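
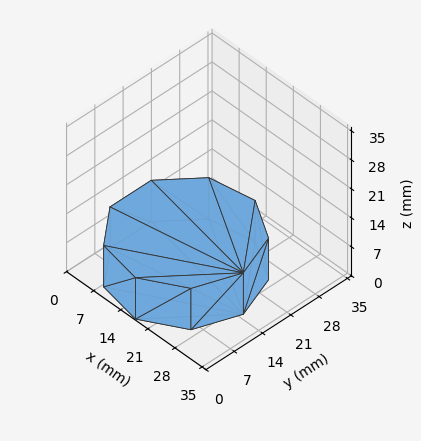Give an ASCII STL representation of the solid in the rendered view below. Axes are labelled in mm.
Reading the render: the shape is a regular 9-sided prism (a cylinder approximated with 9 flat sides), circumscribed radius ≈ 15 mm, height ≈ 10 mm (dimensions read to the nearest mm from the axis ticks). For the STL, each face is triangulated and given an outward normal.

solid part
  facet normal 0.0000 0.0000 -1.0000
    outer loop
      vertex 17.6 29.8 0.0
      vertex 26.5 24.6 0.0
      vertex 30.0 15.0 0.0
    endloop
  endfacet
  facet normal 0.0000 0.0000 -1.0000
    outer loop
      vertex 7.5 28.0 0.0
      vertex 17.6 29.8 0.0
      vertex 30.0 15.0 0.0
    endloop
  endfacet
  facet normal 0.0000 0.0000 -1.0000
    outer loop
      vertex 0.9 20.1 0.0
      vertex 7.5 28.0 0.0
      vertex 30.0 15.0 0.0
    endloop
  endfacet
  facet normal 0.0000 0.0000 -1.0000
    outer loop
      vertex 0.9 9.9 0.0
      vertex 0.9 20.1 0.0
      vertex 30.0 15.0 0.0
    endloop
  endfacet
  facet normal 0.0000 0.0000 -1.0000
    outer loop
      vertex 7.5 2.0 0.0
      vertex 0.9 9.9 0.0
      vertex 30.0 15.0 0.0
    endloop
  endfacet
  facet normal 0.0000 0.0000 -1.0000
    outer loop
      vertex 17.6 0.2 0.0
      vertex 7.5 2.0 0.0
      vertex 30.0 15.0 0.0
    endloop
  endfacet
  facet normal 0.0000 0.0000 -1.0000
    outer loop
      vertex 26.5 5.4 0.0
      vertex 17.6 0.2 0.0
      vertex 30.0 15.0 0.0
    endloop
  endfacet
  facet normal 0.0000 0.0000 1.0000
    outer loop
      vertex 30.0 15.0 10.0
      vertex 26.5 24.6 10.0
      vertex 17.6 29.8 10.0
    endloop
  endfacet
  facet normal 0.0000 0.0000 1.0000
    outer loop
      vertex 30.0 15.0 10.0
      vertex 17.6 29.8 10.0
      vertex 7.5 28.0 10.0
    endloop
  endfacet
  facet normal 0.0000 0.0000 1.0000
    outer loop
      vertex 30.0 15.0 10.0
      vertex 7.5 28.0 10.0
      vertex 0.9 20.1 10.0
    endloop
  endfacet
  facet normal 0.0000 0.0000 1.0000
    outer loop
      vertex 30.0 15.0 10.0
      vertex 0.9 20.1 10.0
      vertex 0.9 9.9 10.0
    endloop
  endfacet
  facet normal 0.0000 0.0000 1.0000
    outer loop
      vertex 30.0 15.0 10.0
      vertex 0.9 9.9 10.0
      vertex 7.5 2.0 10.0
    endloop
  endfacet
  facet normal 0.0000 0.0000 1.0000
    outer loop
      vertex 30.0 15.0 10.0
      vertex 7.5 2.0 10.0
      vertex 17.6 0.2 10.0
    endloop
  endfacet
  facet normal 0.0000 0.0000 1.0000
    outer loop
      vertex 30.0 15.0 10.0
      vertex 17.6 0.2 10.0
      vertex 26.5 5.4 10.0
    endloop
  endfacet
  facet normal 0.9395 0.3425 0.0000
    outer loop
      vertex 30.0 15.0 0.0
      vertex 26.5 24.6 0.0
      vertex 26.5 24.6 10.0
    endloop
  endfacet
  facet normal 0.9395 0.3425 0.0000
    outer loop
      vertex 30.0 15.0 0.0
      vertex 26.5 24.6 10.0
      vertex 30.0 15.0 10.0
    endloop
  endfacet
  facet normal 0.5045 0.8634 0.0000
    outer loop
      vertex 26.5 24.6 0.0
      vertex 17.6 29.8 0.0
      vertex 17.6 29.8 10.0
    endloop
  endfacet
  facet normal 0.5045 0.8634 0.0000
    outer loop
      vertex 26.5 24.6 0.0
      vertex 17.6 29.8 10.0
      vertex 26.5 24.6 10.0
    endloop
  endfacet
  facet normal -0.1755 0.9845 0.0000
    outer loop
      vertex 17.6 29.8 0.0
      vertex 7.5 28.0 0.0
      vertex 7.5 28.0 10.0
    endloop
  endfacet
  facet normal -0.1755 0.9845 0.0000
    outer loop
      vertex 17.6 29.8 0.0
      vertex 7.5 28.0 10.0
      vertex 17.6 29.8 10.0
    endloop
  endfacet
  facet normal -0.7674 0.6411 0.0000
    outer loop
      vertex 7.5 28.0 0.0
      vertex 0.9 20.1 0.0
      vertex 0.9 20.1 10.0
    endloop
  endfacet
  facet normal -0.7674 0.6411 0.0000
    outer loop
      vertex 7.5 28.0 0.0
      vertex 0.9 20.1 10.0
      vertex 7.5 28.0 10.0
    endloop
  endfacet
  facet normal -1.0000 0.0000 0.0000
    outer loop
      vertex 0.9 20.1 0.0
      vertex 0.9 9.9 0.0
      vertex 0.9 9.9 10.0
    endloop
  endfacet
  facet normal -1.0000 0.0000 0.0000
    outer loop
      vertex 0.9 20.1 0.0
      vertex 0.9 9.9 10.0
      vertex 0.9 20.1 10.0
    endloop
  endfacet
  facet normal -0.7674 -0.6411 0.0000
    outer loop
      vertex 0.9 9.9 0.0
      vertex 7.5 2.0 0.0
      vertex 7.5 2.0 10.0
    endloop
  endfacet
  facet normal -0.7674 -0.6411 0.0000
    outer loop
      vertex 0.9 9.9 0.0
      vertex 7.5 2.0 10.0
      vertex 0.9 9.9 10.0
    endloop
  endfacet
  facet normal -0.1755 -0.9845 0.0000
    outer loop
      vertex 7.5 2.0 0.0
      vertex 17.6 0.2 0.0
      vertex 17.6 0.2 10.0
    endloop
  endfacet
  facet normal -0.1755 -0.9845 0.0000
    outer loop
      vertex 7.5 2.0 0.0
      vertex 17.6 0.2 10.0
      vertex 7.5 2.0 10.0
    endloop
  endfacet
  facet normal 0.5045 -0.8634 0.0000
    outer loop
      vertex 17.6 0.2 0.0
      vertex 26.5 5.4 0.0
      vertex 26.5 5.4 10.0
    endloop
  endfacet
  facet normal 0.5045 -0.8634 0.0000
    outer loop
      vertex 17.6 0.2 0.0
      vertex 26.5 5.4 10.0
      vertex 17.6 0.2 10.0
    endloop
  endfacet
  facet normal 0.9395 -0.3425 0.0000
    outer loop
      vertex 26.5 5.4 0.0
      vertex 30.0 15.0 0.0
      vertex 30.0 15.0 10.0
    endloop
  endfacet
  facet normal 0.9395 -0.3425 0.0000
    outer loop
      vertex 26.5 5.4 0.0
      vertex 30.0 15.0 10.0
      vertex 26.5 5.4 10.0
    endloop
  endfacet
endsolid part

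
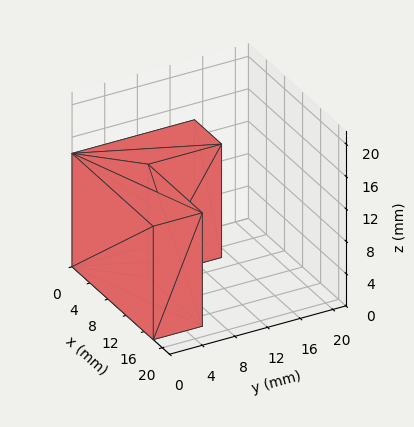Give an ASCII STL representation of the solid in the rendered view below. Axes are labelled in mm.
Reading the render: the shape is an L-shaped prism: outer 18 × 15 mm, arm thicknesses ≈ 6 mm (horizontal) and 6 mm (vertical), extruded 14 mm in z (dimensions read to the nearest mm from the axis ticks). For the STL, each face is triangulated and given an outward normal.

solid part
  facet normal 0.0000 0.0000 -1.0000
    outer loop
      vertex 18.000 6.000 0.000
      vertex 18.000 0.000 0.000
      vertex 0.000 0.000 0.000
    endloop
  endfacet
  facet normal 0.0000 0.0000 -1.0000
    outer loop
      vertex 6.000 6.000 0.000
      vertex 18.000 6.000 0.000
      vertex 0.000 0.000 0.000
    endloop
  endfacet
  facet normal 0.0000 0.0000 -1.0000
    outer loop
      vertex 6.000 15.000 0.000
      vertex 6.000 6.000 0.000
      vertex 0.000 0.000 0.000
    endloop
  endfacet
  facet normal 0.0000 0.0000 -1.0000
    outer loop
      vertex 0.000 15.000 0.000
      vertex 6.000 15.000 0.000
      vertex 0.000 0.000 0.000
    endloop
  endfacet
  facet normal 0.0000 0.0000 1.0000
    outer loop
      vertex 0.000 0.000 14.000
      vertex 18.000 0.000 14.000
      vertex 18.000 6.000 14.000
    endloop
  endfacet
  facet normal 0.0000 0.0000 1.0000
    outer loop
      vertex 0.000 0.000 14.000
      vertex 18.000 6.000 14.000
      vertex 6.000 6.000 14.000
    endloop
  endfacet
  facet normal 0.0000 0.0000 1.0000
    outer loop
      vertex 0.000 0.000 14.000
      vertex 6.000 6.000 14.000
      vertex 6.000 15.000 14.000
    endloop
  endfacet
  facet normal 0.0000 0.0000 1.0000
    outer loop
      vertex 0.000 0.000 14.000
      vertex 6.000 15.000 14.000
      vertex 0.000 15.000 14.000
    endloop
  endfacet
  facet normal 0.0000 -1.0000 0.0000
    outer loop
      vertex 0.000 0.000 0.000
      vertex 18.000 0.000 0.000
      vertex 18.000 0.000 14.000
    endloop
  endfacet
  facet normal 0.0000 -1.0000 0.0000
    outer loop
      vertex 0.000 0.000 0.000
      vertex 18.000 0.000 14.000
      vertex 0.000 0.000 14.000
    endloop
  endfacet
  facet normal 1.0000 0.0000 0.0000
    outer loop
      vertex 18.000 0.000 0.000
      vertex 18.000 6.000 0.000
      vertex 18.000 6.000 14.000
    endloop
  endfacet
  facet normal 1.0000 0.0000 0.0000
    outer loop
      vertex 18.000 0.000 0.000
      vertex 18.000 6.000 14.000
      vertex 18.000 0.000 14.000
    endloop
  endfacet
  facet normal 0.0000 1.0000 0.0000
    outer loop
      vertex 18.000 6.000 0.000
      vertex 6.000 6.000 0.000
      vertex 6.000 6.000 14.000
    endloop
  endfacet
  facet normal 0.0000 1.0000 0.0000
    outer loop
      vertex 18.000 6.000 0.000
      vertex 6.000 6.000 14.000
      vertex 18.000 6.000 14.000
    endloop
  endfacet
  facet normal 1.0000 0.0000 0.0000
    outer loop
      vertex 6.000 6.000 0.000
      vertex 6.000 15.000 0.000
      vertex 6.000 15.000 14.000
    endloop
  endfacet
  facet normal 1.0000 0.0000 0.0000
    outer loop
      vertex 6.000 6.000 0.000
      vertex 6.000 15.000 14.000
      vertex 6.000 6.000 14.000
    endloop
  endfacet
  facet normal 0.0000 1.0000 0.0000
    outer loop
      vertex 6.000 15.000 0.000
      vertex 0.000 15.000 0.000
      vertex 0.000 15.000 14.000
    endloop
  endfacet
  facet normal 0.0000 1.0000 0.0000
    outer loop
      vertex 6.000 15.000 0.000
      vertex 0.000 15.000 14.000
      vertex 6.000 15.000 14.000
    endloop
  endfacet
  facet normal -1.0000 0.0000 0.0000
    outer loop
      vertex 0.000 15.000 0.000
      vertex 0.000 0.000 0.000
      vertex 0.000 0.000 14.000
    endloop
  endfacet
  facet normal -1.0000 0.0000 0.0000
    outer loop
      vertex 0.000 15.000 0.000
      vertex 0.000 0.000 14.000
      vertex 0.000 15.000 14.000
    endloop
  endfacet
endsolid part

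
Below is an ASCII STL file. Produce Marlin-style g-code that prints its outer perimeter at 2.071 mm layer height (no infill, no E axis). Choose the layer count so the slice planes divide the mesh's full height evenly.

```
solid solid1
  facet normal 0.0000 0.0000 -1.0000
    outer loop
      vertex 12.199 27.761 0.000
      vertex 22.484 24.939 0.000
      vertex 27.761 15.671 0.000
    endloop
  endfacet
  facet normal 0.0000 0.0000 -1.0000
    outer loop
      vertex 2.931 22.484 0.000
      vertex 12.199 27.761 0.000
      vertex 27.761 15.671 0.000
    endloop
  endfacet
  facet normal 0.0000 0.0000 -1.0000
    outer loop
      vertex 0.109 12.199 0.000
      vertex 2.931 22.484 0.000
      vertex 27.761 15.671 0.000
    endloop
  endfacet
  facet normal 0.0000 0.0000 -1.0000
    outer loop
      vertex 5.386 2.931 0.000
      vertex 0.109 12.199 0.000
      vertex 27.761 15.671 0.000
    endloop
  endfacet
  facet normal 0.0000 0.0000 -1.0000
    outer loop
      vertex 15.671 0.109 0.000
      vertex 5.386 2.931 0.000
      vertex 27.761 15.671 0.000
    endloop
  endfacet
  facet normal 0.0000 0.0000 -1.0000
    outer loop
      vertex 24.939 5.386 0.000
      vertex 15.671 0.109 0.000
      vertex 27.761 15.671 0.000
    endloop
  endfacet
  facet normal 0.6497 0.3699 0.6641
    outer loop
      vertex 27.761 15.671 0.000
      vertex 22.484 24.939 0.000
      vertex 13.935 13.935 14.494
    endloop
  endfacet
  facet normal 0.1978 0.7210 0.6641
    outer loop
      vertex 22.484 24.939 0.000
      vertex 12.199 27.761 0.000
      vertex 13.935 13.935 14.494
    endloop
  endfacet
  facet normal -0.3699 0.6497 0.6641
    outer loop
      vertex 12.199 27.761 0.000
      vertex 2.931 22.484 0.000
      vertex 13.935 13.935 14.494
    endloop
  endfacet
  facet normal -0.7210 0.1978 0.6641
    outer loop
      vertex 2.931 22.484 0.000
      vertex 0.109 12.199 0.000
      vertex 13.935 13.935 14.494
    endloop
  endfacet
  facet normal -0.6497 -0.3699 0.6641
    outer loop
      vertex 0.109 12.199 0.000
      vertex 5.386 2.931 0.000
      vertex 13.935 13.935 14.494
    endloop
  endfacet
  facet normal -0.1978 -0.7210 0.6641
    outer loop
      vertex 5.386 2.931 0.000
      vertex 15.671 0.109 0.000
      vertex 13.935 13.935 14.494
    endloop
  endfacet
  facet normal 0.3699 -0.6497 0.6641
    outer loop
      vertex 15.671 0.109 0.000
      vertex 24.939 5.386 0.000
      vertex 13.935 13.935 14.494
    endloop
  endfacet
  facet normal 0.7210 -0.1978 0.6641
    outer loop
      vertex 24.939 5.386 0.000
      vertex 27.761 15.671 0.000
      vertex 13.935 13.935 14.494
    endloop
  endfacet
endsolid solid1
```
; perimeter-only toolpath
G21 ; units = mm
G90 ; absolute positioning
G28 ; home
; layer 1
G0 Z2.071
G0 X25.786 Y15.423
G1 X21.263 Y23.367
G1 X12.447 Y25.786
G1 X4.503 Y21.263
G1 X2.084 Y12.447
G1 X6.607 Y4.503
G1 X15.423 Y2.084
G1 X23.367 Y6.607
G1 X25.786 Y15.423
; layer 2
G0 Z4.141
G0 X23.811 Y15.175
G1 X20.041 Y21.795
G1 X12.695 Y23.811
G1 X6.075 Y20.041
G1 X4.059 Y12.695
G1 X7.829 Y6.075
G1 X15.175 Y4.059
G1 X21.795 Y7.829
G1 X23.811 Y15.175
; layer 3
G0 Z6.212
G0 X21.836 Y14.927
G1 X18.820 Y20.223
G1 X12.943 Y21.836
G1 X7.647 Y18.820
G1 X6.034 Y12.943
G1 X9.050 Y7.647
G1 X14.927 Y6.034
G1 X20.223 Y9.050
G1 X21.836 Y14.927
; layer 4
G0 Z8.282
G0 X19.860 Y14.679
G1 X17.599 Y18.651
G1 X13.191 Y19.860
G1 X9.219 Y17.599
G1 X8.010 Y13.191
G1 X10.271 Y9.219
G1 X14.679 Y8.010
G1 X18.651 Y10.271
G1 X19.860 Y14.679
; layer 5
G0 Z10.353
G0 X17.885 Y14.431
G1 X16.378 Y17.079
G1 X13.439 Y17.885
G1 X10.791 Y16.378
G1 X9.985 Y13.439
G1 X11.492 Y10.791
G1 X14.431 Y9.985
G1 X17.079 Y11.492
G1 X17.885 Y14.431
; layer 6
G0 Z12.423
G0 X15.910 Y14.183
G1 X15.156 Y15.507
G1 X13.687 Y15.910
G1 X12.363 Y15.156
G1 X11.960 Y13.687
G1 X12.714 Y12.363
G1 X14.183 Y11.960
G1 X15.507 Y12.714
G1 X15.910 Y14.183
M2 ; end

The solid is a regular 8-sided pyramid, base circumscribed radius ≈ 13.9 mm, apex at z ≈ 14.5 mm. Slicing at Δz = 2.071 mm — 7 equal slices spanning the solid's height, so layer i sits at z = i·h/7 — gives 6 non-empty perimeters. Each is a 8-segment closed polygon; G0 lifts to the layer z and rapids to the start vertex, then G1 traces the edges. The cross-section shrinks linearly with z (the slice at the apex is degenerate and omitted).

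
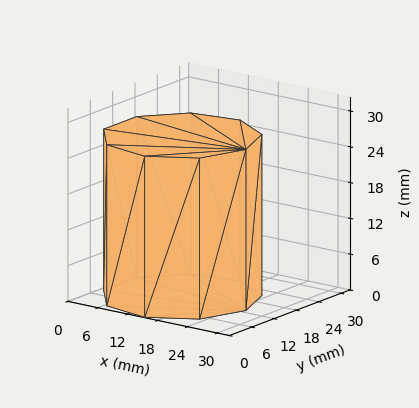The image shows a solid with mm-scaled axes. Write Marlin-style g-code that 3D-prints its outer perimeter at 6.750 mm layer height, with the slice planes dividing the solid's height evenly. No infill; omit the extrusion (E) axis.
Reading the render: the shape is a regular 9-sided prism (a cylinder approximated with 9 flat sides), circumscribed radius ≈ 13 mm, height ≈ 27 mm (dimensions read to the nearest mm from the axis ticks). For the g-code, the solid's height is divided into equal slices at the stated Δz and each level perimeter traced with G1 moves after a G0 lift.

; perimeter-only toolpath
G21 ; units = mm
G90 ; absolute positioning
G28 ; home
; layer 1
G0 Z6.750
G0 X26.000 Y13.000
G1 X22.959 Y21.356
G1 X15.257 Y25.803
G1 X6.500 Y24.258
G1 X0.784 Y17.446
G1 X0.784 Y8.554
G1 X6.500 Y1.742
G1 X15.257 Y0.197
G1 X22.959 Y4.644
G1 X26.000 Y13.000
; layer 2
G0 Z13.500
G0 X26.000 Y13.000
G1 X22.959 Y21.356
G1 X15.257 Y25.803
G1 X6.500 Y24.258
G1 X0.784 Y17.446
G1 X0.784 Y8.554
G1 X6.500 Y1.742
G1 X15.257 Y0.197
G1 X22.959 Y4.644
G1 X26.000 Y13.000
; layer 3
G0 Z20.250
G0 X26.000 Y13.000
G1 X22.959 Y21.356
G1 X15.257 Y25.803
G1 X6.500 Y24.258
G1 X0.784 Y17.446
G1 X0.784 Y8.554
G1 X6.500 Y1.742
G1 X15.257 Y0.197
G1 X22.959 Y4.644
G1 X26.000 Y13.000
; layer 4
G0 Z27.000
G0 X26.000 Y13.000
G1 X22.959 Y21.356
G1 X15.257 Y25.803
G1 X6.500 Y24.258
G1 X0.784 Y17.446
G1 X0.784 Y8.554
G1 X6.500 Y1.742
G1 X15.257 Y0.197
G1 X22.959 Y4.644
G1 X26.000 Y13.000
M2 ; end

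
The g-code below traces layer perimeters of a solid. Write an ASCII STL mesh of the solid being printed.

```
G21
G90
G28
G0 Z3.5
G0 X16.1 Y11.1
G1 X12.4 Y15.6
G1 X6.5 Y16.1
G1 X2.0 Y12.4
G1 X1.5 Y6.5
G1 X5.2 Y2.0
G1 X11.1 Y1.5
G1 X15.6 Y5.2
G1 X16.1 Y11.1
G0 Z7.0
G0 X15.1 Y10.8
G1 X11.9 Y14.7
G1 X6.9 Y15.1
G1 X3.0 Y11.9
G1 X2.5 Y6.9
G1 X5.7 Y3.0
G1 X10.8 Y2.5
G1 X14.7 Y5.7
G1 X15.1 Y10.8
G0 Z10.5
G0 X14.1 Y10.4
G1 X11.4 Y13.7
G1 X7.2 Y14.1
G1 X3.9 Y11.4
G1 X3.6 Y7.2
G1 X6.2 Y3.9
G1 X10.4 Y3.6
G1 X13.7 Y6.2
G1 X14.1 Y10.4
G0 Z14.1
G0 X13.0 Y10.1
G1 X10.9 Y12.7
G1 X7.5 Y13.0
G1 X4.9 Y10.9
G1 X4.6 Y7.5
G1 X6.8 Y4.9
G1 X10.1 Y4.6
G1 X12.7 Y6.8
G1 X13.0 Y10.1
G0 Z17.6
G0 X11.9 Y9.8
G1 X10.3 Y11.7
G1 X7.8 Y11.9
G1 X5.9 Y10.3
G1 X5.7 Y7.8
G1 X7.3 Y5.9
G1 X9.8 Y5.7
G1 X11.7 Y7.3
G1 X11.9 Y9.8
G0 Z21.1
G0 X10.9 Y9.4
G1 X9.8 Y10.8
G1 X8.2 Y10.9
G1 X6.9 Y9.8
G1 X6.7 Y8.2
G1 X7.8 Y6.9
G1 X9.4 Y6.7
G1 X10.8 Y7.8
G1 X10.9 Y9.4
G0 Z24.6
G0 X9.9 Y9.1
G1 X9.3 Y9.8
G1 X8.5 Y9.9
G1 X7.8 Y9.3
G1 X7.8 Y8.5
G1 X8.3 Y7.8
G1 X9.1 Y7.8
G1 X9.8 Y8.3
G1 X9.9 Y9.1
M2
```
solid part
  facet normal 0.0000 0.0000 -1.0000
    outer loop
      vertex 6.2 17.2 0.0
      vertex 12.9 16.6 0.0
      vertex 17.2 11.4 0.0
    endloop
  endfacet
  facet normal 0.0000 0.0000 -1.0000
    outer loop
      vertex 1.0 12.9 0.0
      vertex 6.2 17.2 0.0
      vertex 17.2 11.4 0.0
    endloop
  endfacet
  facet normal 0.0000 0.0000 -1.0000
    outer loop
      vertex 0.4 6.2 0.0
      vertex 1.0 12.9 0.0
      vertex 17.2 11.4 0.0
    endloop
  endfacet
  facet normal 0.0000 0.0000 -1.0000
    outer loop
      vertex 4.7 1.0 0.0
      vertex 0.4 6.2 0.0
      vertex 17.2 11.4 0.0
    endloop
  endfacet
  facet normal 0.0000 0.0000 -1.0000
    outer loop
      vertex 11.4 0.4 0.0
      vertex 4.7 1.0 0.0
      vertex 17.2 11.4 0.0
    endloop
  endfacet
  facet normal 0.0000 0.0000 -1.0000
    outer loop
      vertex 16.6 4.7 0.0
      vertex 11.4 0.4 0.0
      vertex 17.2 11.4 0.0
    endloop
  endfacet
  facet normal 0.7403 0.6122 0.2779
    outer loop
      vertex 17.2 11.4 0.0
      vertex 12.9 16.6 0.0
      vertex 8.8 8.8 28.1
    endloop
  endfacet
  facet normal 0.0857 0.9567 0.2781
    outer loop
      vertex 12.9 16.6 0.0
      vertex 6.2 17.2 0.0
      vertex 8.8 8.8 28.1
    endloop
  endfacet
  facet normal -0.6122 0.7403 0.2779
    outer loop
      vertex 6.2 17.2 0.0
      vertex 1.0 12.9 0.0
      vertex 8.8 8.8 28.1
    endloop
  endfacet
  facet normal -0.9567 0.0857 0.2781
    outer loop
      vertex 1.0 12.9 0.0
      vertex 0.4 6.2 0.0
      vertex 8.8 8.8 28.1
    endloop
  endfacet
  facet normal -0.7403 -0.6122 0.2779
    outer loop
      vertex 0.4 6.2 0.0
      vertex 4.7 1.0 0.0
      vertex 8.8 8.8 28.1
    endloop
  endfacet
  facet normal -0.0857 -0.9567 0.2781
    outer loop
      vertex 4.7 1.0 0.0
      vertex 11.4 0.4 0.0
      vertex 8.8 8.8 28.1
    endloop
  endfacet
  facet normal 0.6122 -0.7403 0.2779
    outer loop
      vertex 11.4 0.4 0.0
      vertex 16.6 4.7 0.0
      vertex 8.8 8.8 28.1
    endloop
  endfacet
  facet normal 0.9567 -0.0857 0.2781
    outer loop
      vertex 16.6 4.7 0.0
      vertex 17.2 11.4 0.0
      vertex 8.8 8.8 28.1
    endloop
  endfacet
endsolid part

The G0 Z moves step by Δz≈3.5 mm. The G1 loops shrink linearly with z, so the solid tapers from its base footprint up to z≈28.1. Closing with a flat bottom cap and the tapered top and triangulating gives 14 facets — a regular 8-sided pyramid, base circumscribed radius ≈ 8.8 mm, apex at z ≈ 28.1 mm.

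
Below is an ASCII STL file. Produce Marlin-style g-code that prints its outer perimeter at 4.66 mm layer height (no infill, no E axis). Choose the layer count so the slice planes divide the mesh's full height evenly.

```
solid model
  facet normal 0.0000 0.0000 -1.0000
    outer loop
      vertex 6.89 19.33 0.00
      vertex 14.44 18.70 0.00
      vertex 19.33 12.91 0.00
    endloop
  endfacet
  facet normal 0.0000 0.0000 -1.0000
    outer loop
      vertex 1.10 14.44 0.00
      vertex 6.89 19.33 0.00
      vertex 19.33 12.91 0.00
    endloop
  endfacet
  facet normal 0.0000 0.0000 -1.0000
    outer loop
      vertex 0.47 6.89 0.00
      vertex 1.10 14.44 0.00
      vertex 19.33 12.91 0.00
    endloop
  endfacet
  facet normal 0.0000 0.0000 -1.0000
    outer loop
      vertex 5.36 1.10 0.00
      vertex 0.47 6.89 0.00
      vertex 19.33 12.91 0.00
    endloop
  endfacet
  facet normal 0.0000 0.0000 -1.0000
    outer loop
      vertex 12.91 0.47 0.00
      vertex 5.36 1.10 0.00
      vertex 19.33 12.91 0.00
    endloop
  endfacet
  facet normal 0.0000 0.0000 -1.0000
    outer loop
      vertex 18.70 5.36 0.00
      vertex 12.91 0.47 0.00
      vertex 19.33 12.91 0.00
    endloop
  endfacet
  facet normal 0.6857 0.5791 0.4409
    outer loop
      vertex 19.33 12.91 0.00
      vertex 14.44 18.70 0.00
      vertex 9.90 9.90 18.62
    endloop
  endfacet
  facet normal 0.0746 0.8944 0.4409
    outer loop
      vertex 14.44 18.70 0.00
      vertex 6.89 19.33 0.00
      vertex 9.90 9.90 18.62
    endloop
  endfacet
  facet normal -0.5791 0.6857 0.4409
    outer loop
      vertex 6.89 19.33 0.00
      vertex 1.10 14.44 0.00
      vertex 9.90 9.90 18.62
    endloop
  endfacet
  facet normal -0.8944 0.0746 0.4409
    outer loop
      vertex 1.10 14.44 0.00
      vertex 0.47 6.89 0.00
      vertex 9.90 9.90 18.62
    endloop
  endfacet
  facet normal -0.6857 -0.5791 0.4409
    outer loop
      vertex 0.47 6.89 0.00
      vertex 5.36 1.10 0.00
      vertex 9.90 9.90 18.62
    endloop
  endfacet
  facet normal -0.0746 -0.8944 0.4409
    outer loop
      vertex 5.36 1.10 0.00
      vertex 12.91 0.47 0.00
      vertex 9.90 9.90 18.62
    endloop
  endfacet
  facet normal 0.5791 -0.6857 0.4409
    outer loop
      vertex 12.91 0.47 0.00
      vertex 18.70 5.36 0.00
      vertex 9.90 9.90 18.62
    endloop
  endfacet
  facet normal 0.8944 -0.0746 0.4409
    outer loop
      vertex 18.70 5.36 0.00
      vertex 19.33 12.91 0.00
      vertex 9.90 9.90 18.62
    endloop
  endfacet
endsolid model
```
; perimeter-only toolpath
G21 ; units = mm
G90 ; absolute positioning
G28 ; home
; layer 1
G0 Z4.66
G0 X16.97 Y12.16
G1 X13.30 Y16.50
G1 X7.64 Y16.97
G1 X3.30 Y13.30
G1 X2.83 Y7.64
G1 X6.50 Y3.30
G1 X12.16 Y2.83
G1 X16.50 Y6.50
G1 X16.97 Y12.16
; layer 2
G0 Z9.31
G0 X14.61 Y11.41
G1 X12.17 Y14.30
G1 X8.39 Y14.61
G1 X5.50 Y12.17
G1 X5.19 Y8.39
G1 X7.63 Y5.50
G1 X11.41 Y5.19
G1 X14.30 Y7.63
G1 X14.61 Y11.41
; layer 3
G0 Z13.96
G0 X12.26 Y10.65
G1 X11.04 Y12.10
G1 X9.15 Y12.26
G1 X7.70 Y11.04
G1 X7.54 Y9.15
G1 X8.77 Y7.70
G1 X10.65 Y7.54
G1 X12.10 Y8.77
G1 X12.26 Y10.65
M2 ; end

The solid is a regular 8-sided pyramid, base circumscribed radius ≈ 9.9 mm, apex at z ≈ 18.6 mm. Slicing at Δz = 4.66 mm — 4 equal slices spanning the solid's height, so layer i sits at z = i·h/4 — gives 3 non-empty perimeters. Each is a 8-segment closed polygon; G0 lifts to the layer z and rapids to the start vertex, then G1 traces the edges. The cross-section shrinks linearly with z (the slice at the apex is degenerate and omitted).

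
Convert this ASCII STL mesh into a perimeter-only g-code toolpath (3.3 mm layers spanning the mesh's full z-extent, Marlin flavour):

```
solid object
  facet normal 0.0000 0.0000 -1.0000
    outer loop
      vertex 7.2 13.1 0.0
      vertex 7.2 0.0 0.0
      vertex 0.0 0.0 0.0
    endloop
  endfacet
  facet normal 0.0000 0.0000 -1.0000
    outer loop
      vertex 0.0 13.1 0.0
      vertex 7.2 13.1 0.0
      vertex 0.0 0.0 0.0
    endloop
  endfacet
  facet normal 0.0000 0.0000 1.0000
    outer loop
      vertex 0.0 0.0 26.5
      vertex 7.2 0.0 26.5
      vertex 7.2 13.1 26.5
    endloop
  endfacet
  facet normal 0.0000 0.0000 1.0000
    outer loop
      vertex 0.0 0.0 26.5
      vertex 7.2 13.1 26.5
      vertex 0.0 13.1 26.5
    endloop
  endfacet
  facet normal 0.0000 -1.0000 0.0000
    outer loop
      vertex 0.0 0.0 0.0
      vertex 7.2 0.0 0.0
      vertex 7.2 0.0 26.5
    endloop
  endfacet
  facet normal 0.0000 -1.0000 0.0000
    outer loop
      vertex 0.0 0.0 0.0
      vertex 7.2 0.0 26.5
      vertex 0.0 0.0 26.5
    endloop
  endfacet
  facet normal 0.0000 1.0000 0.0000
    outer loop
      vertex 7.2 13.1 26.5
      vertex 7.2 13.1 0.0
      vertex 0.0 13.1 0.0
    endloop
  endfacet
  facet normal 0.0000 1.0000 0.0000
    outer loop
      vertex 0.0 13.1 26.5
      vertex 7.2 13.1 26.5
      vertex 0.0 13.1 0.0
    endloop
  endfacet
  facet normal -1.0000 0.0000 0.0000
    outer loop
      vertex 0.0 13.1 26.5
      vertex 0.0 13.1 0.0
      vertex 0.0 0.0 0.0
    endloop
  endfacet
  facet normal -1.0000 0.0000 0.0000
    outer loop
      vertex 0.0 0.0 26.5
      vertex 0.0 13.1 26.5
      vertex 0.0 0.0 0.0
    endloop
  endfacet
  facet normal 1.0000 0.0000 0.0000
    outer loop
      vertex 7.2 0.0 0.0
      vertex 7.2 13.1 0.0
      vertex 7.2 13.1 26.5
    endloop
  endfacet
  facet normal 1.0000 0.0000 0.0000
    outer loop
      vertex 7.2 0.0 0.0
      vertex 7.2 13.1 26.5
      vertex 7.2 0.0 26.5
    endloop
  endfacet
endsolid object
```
; perimeter-only toolpath
G21 ; units = mm
G90 ; absolute positioning
G28 ; home
; layer 1
G0 Z3.3
G0 X0.0 Y0.0
G1 X7.2 Y0.0
G1 X7.2 Y13.1
G1 X0.0 Y13.1
G1 X0.0 Y0.0
; layer 2
G0 Z6.6
G0 X0.0 Y0.0
G1 X7.2 Y0.0
G1 X7.2 Y13.1
G1 X0.0 Y13.1
G1 X0.0 Y0.0
; layer 3
G0 Z9.9
G0 X0.0 Y0.0
G1 X7.2 Y0.0
G1 X7.2 Y13.1
G1 X0.0 Y13.1
G1 X0.0 Y0.0
; layer 4
G0 Z13.2
G0 X0.0 Y0.0
G1 X7.2 Y0.0
G1 X7.2 Y13.1
G1 X0.0 Y13.1
G1 X0.0 Y0.0
; layer 5
G0 Z16.6
G0 X0.0 Y0.0
G1 X7.2 Y0.0
G1 X7.2 Y13.1
G1 X0.0 Y13.1
G1 X0.0 Y0.0
; layer 6
G0 Z19.9
G0 X0.0 Y0.0
G1 X7.2 Y0.0
G1 X7.2 Y13.1
G1 X0.0 Y13.1
G1 X0.0 Y0.0
; layer 7
G0 Z23.2
G0 X0.0 Y0.0
G1 X7.2 Y0.0
G1 X7.2 Y13.1
G1 X0.0 Y13.1
G1 X0.0 Y0.0
; layer 8
G0 Z26.5
G0 X0.0 Y0.0
G1 X7.2 Y0.0
G1 X7.2 Y13.1
G1 X0.0 Y13.1
G1 X0.0 Y0.0
M2 ; end

The solid is a rectangular box, roughly 7.2 × 13.1 mm footprint and 26.5 mm tall. Slicing at Δz = 3.3 mm — 8 equal slices spanning the solid's height, so layer i sits at z = i·h/8 — gives 8 non-empty perimeters. Each is a 4-segment closed polygon; G0 lifts to the layer z and rapids to the start vertex, then G1 traces the edges.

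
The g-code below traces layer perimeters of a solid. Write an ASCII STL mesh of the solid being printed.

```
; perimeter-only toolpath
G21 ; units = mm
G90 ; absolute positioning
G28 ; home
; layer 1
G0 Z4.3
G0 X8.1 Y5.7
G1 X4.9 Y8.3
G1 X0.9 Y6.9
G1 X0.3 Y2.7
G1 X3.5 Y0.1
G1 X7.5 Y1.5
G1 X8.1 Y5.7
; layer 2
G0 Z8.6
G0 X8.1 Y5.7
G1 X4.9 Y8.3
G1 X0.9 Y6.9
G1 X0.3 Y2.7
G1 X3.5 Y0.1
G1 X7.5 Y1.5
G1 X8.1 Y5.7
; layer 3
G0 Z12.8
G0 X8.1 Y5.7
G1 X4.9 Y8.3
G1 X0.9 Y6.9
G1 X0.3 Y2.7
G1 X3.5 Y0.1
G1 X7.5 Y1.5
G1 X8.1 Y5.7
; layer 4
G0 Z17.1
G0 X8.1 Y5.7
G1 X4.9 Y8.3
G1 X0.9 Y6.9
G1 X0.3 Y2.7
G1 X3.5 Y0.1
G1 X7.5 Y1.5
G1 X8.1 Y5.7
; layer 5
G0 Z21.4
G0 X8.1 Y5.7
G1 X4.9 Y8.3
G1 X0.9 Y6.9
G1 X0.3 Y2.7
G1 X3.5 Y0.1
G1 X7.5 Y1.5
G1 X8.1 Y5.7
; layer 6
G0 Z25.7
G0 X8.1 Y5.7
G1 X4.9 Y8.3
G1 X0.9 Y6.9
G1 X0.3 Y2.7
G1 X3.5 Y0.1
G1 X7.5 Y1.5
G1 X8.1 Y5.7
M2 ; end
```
solid part
  facet normal 0.0000 0.0000 -1.0000
    outer loop
      vertex 0.9 6.9 0.0
      vertex 4.9 8.3 0.0
      vertex 8.1 5.7 0.0
    endloop
  endfacet
  facet normal 0.0000 0.0000 -1.0000
    outer loop
      vertex 0.3 2.7 0.0
      vertex 0.9 6.9 0.0
      vertex 8.1 5.7 0.0
    endloop
  endfacet
  facet normal 0.0000 0.0000 -1.0000
    outer loop
      vertex 3.5 0.1 0.0
      vertex 0.3 2.7 0.0
      vertex 8.1 5.7 0.0
    endloop
  endfacet
  facet normal 0.0000 0.0000 -1.0000
    outer loop
      vertex 7.5 1.5 0.0
      vertex 3.5 0.1 0.0
      vertex 8.1 5.7 0.0
    endloop
  endfacet
  facet normal 0.0000 0.0000 1.0000
    outer loop
      vertex 8.1 5.7 25.7
      vertex 4.9 8.3 25.7
      vertex 0.9 6.9 25.7
    endloop
  endfacet
  facet normal 0.0000 0.0000 1.0000
    outer loop
      vertex 8.1 5.7 25.7
      vertex 0.9 6.9 25.7
      vertex 0.3 2.7 25.7
    endloop
  endfacet
  facet normal 0.0000 0.0000 1.0000
    outer loop
      vertex 8.1 5.7 25.7
      vertex 0.3 2.7 25.7
      vertex 3.5 0.1 25.7
    endloop
  endfacet
  facet normal 0.0000 0.0000 1.0000
    outer loop
      vertex 8.1 5.7 25.7
      vertex 3.5 0.1 25.7
      vertex 7.5 1.5 25.7
    endloop
  endfacet
  facet normal 0.6306 0.7761 0.0000
    outer loop
      vertex 8.1 5.7 0.0
      vertex 4.9 8.3 0.0
      vertex 4.9 8.3 25.7
    endloop
  endfacet
  facet normal 0.6306 0.7761 0.0000
    outer loop
      vertex 8.1 5.7 0.0
      vertex 4.9 8.3 25.7
      vertex 8.1 5.7 25.7
    endloop
  endfacet
  facet normal -0.3304 0.9439 0.0000
    outer loop
      vertex 4.9 8.3 0.0
      vertex 0.9 6.9 0.0
      vertex 0.9 6.9 25.7
    endloop
  endfacet
  facet normal -0.3304 0.9439 0.0000
    outer loop
      vertex 4.9 8.3 0.0
      vertex 0.9 6.9 25.7
      vertex 4.9 8.3 25.7
    endloop
  endfacet
  facet normal -0.9899 0.1414 0.0000
    outer loop
      vertex 0.9 6.9 0.0
      vertex 0.3 2.7 0.0
      vertex 0.3 2.7 25.7
    endloop
  endfacet
  facet normal -0.9899 0.1414 0.0000
    outer loop
      vertex 0.9 6.9 0.0
      vertex 0.3 2.7 25.7
      vertex 0.9 6.9 25.7
    endloop
  endfacet
  facet normal -0.6306 -0.7761 0.0000
    outer loop
      vertex 0.3 2.7 0.0
      vertex 3.5 0.1 0.0
      vertex 3.5 0.1 25.7
    endloop
  endfacet
  facet normal -0.6306 -0.7761 0.0000
    outer loop
      vertex 0.3 2.7 0.0
      vertex 3.5 0.1 25.7
      vertex 0.3 2.7 25.7
    endloop
  endfacet
  facet normal 0.3304 -0.9439 0.0000
    outer loop
      vertex 3.5 0.1 0.0
      vertex 7.5 1.5 0.0
      vertex 7.5 1.5 25.7
    endloop
  endfacet
  facet normal 0.3304 -0.9439 0.0000
    outer loop
      vertex 3.5 0.1 0.0
      vertex 7.5 1.5 25.7
      vertex 3.5 0.1 25.7
    endloop
  endfacet
  facet normal 0.9899 -0.1414 0.0000
    outer loop
      vertex 7.5 1.5 0.0
      vertex 8.1 5.7 0.0
      vertex 8.1 5.7 25.7
    endloop
  endfacet
  facet normal 0.9899 -0.1414 0.0000
    outer loop
      vertex 7.5 1.5 0.0
      vertex 8.1 5.7 25.7
      vertex 7.5 1.5 25.7
    endloop
  endfacet
endsolid part

The G0 Z moves step by Δz≈4.3 mm. Every layer's G1 loop is the same polygon, so the solid is a straight extrusion of it from z=0 to z≈25.7. Closing with flat bottom and top caps and triangulating gives 20 facets — a regular 6-sided prism (a cylinder approximated with 6 flat sides), circumscribed radius ≈ 4.2 mm, height ≈ 25.7 mm.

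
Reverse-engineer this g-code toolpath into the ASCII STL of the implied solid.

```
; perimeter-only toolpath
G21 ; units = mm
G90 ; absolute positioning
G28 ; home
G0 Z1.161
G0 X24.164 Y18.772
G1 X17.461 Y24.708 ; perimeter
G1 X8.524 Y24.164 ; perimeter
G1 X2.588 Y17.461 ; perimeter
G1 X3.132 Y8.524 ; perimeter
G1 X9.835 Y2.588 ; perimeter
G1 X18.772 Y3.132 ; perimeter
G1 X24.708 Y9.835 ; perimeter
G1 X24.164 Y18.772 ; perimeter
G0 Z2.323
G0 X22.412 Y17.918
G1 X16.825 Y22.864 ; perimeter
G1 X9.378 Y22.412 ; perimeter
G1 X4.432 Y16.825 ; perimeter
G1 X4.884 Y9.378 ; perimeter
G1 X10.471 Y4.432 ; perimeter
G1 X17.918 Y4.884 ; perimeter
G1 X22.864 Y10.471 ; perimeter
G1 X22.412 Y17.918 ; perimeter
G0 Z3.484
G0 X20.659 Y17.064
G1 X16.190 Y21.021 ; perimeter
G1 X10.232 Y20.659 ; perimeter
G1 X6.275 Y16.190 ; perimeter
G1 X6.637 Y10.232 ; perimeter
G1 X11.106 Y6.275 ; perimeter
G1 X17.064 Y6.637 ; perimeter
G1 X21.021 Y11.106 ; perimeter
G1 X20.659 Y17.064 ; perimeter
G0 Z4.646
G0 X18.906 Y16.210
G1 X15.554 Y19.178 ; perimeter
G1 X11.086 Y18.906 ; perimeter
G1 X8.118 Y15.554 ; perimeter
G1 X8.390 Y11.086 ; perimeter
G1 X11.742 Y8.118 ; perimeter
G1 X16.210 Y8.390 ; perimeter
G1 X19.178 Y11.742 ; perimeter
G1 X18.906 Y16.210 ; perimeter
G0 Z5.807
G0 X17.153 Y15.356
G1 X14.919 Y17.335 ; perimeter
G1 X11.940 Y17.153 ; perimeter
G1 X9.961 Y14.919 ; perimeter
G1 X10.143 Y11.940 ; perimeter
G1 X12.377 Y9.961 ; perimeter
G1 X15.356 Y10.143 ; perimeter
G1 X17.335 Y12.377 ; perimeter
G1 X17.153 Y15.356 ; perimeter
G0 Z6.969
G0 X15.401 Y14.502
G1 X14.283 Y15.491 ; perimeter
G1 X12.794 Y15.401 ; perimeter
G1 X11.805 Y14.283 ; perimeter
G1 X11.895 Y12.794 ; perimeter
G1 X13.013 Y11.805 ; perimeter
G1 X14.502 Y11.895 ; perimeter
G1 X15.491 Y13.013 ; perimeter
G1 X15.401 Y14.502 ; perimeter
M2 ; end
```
solid part
  facet normal 0.0000 0.0000 -1.0000
    outer loop
      vertex 7.670 25.917 0.000
      vertex 18.096 26.551 0.000
      vertex 25.917 19.626 0.000
    endloop
  endfacet
  facet normal 0.0000 0.0000 -1.0000
    outer loop
      vertex 0.745 18.096 0.000
      vertex 7.670 25.917 0.000
      vertex 25.917 19.626 0.000
    endloop
  endfacet
  facet normal 0.0000 0.0000 -1.0000
    outer loop
      vertex 1.379 7.670 0.000
      vertex 0.745 18.096 0.000
      vertex 25.917 19.626 0.000
    endloop
  endfacet
  facet normal 0.0000 0.0000 -1.0000
    outer loop
      vertex 9.200 0.745 0.000
      vertex 1.379 7.670 0.000
      vertex 25.917 19.626 0.000
    endloop
  endfacet
  facet normal 0.0000 0.0000 -1.0000
    outer loop
      vertex 19.626 1.379 0.000
      vertex 9.200 0.745 0.000
      vertex 25.917 19.626 0.000
    endloop
  endfacet
  facet normal 0.0000 0.0000 -1.0000
    outer loop
      vertex 26.551 9.200 0.000
      vertex 19.626 1.379 0.000
      vertex 25.917 19.626 0.000
    endloop
  endfacet
  facet normal 0.3592 0.4057 0.8404
    outer loop
      vertex 25.917 19.626 0.000
      vertex 18.096 26.551 0.000
      vertex 13.648 13.648 8.130
    endloop
  endfacet
  facet normal -0.0329 0.5409 0.8404
    outer loop
      vertex 18.096 26.551 0.000
      vertex 7.670 25.917 0.000
      vertex 13.648 13.648 8.130
    endloop
  endfacet
  facet normal -0.4057 0.3592 0.8404
    outer loop
      vertex 7.670 25.917 0.000
      vertex 0.745 18.096 0.000
      vertex 13.648 13.648 8.130
    endloop
  endfacet
  facet normal -0.5409 -0.0329 0.8404
    outer loop
      vertex 0.745 18.096 0.000
      vertex 1.379 7.670 0.000
      vertex 13.648 13.648 8.130
    endloop
  endfacet
  facet normal -0.3592 -0.4057 0.8404
    outer loop
      vertex 1.379 7.670 0.000
      vertex 9.200 0.745 0.000
      vertex 13.648 13.648 8.130
    endloop
  endfacet
  facet normal 0.0329 -0.5409 0.8404
    outer loop
      vertex 9.200 0.745 0.000
      vertex 19.626 1.379 0.000
      vertex 13.648 13.648 8.130
    endloop
  endfacet
  facet normal 0.4057 -0.3592 0.8404
    outer loop
      vertex 19.626 1.379 0.000
      vertex 26.551 9.200 0.000
      vertex 13.648 13.648 8.130
    endloop
  endfacet
  facet normal 0.5409 0.0329 0.8404
    outer loop
      vertex 26.551 9.200 0.000
      vertex 25.917 19.626 0.000
      vertex 13.648 13.648 8.130
    endloop
  endfacet
endsolid part

The G0 Z moves step by Δz≈1.161 mm. The G1 loops shrink linearly with z, so the solid tapers from its base footprint up to z≈8.13. Closing with a flat bottom cap and the tapered top and triangulating gives 14 facets — a regular 8-sided pyramid, base circumscribed radius ≈ 13.6 mm, apex at z ≈ 8.13 mm.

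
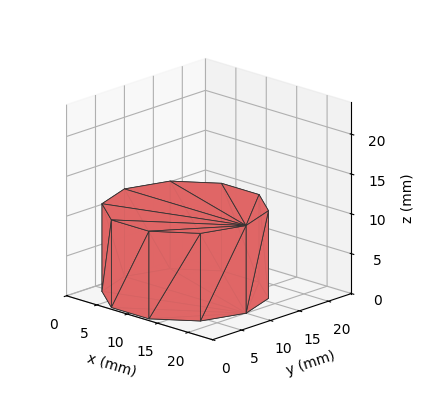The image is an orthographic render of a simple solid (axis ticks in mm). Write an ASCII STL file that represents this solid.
Reading the render: the shape is a regular 10-sided prism (a cylinder approximated with 10 flat sides), circumscribed radius ≈ 10 mm, height ≈ 11 mm (dimensions read to the nearest mm from the axis ticks). For the STL, each face is triangulated and given an outward normal.

solid part
  facet normal 0.0000 0.0000 -1.0000
    outer loop
      vertex 13.09 19.51 0.00
      vertex 18.09 15.88 0.00
      vertex 20.00 10.00 0.00
    endloop
  endfacet
  facet normal 0.0000 0.0000 -1.0000
    outer loop
      vertex 6.91 19.51 0.00
      vertex 13.09 19.51 0.00
      vertex 20.00 10.00 0.00
    endloop
  endfacet
  facet normal 0.0000 0.0000 -1.0000
    outer loop
      vertex 1.91 15.88 0.00
      vertex 6.91 19.51 0.00
      vertex 20.00 10.00 0.00
    endloop
  endfacet
  facet normal 0.0000 0.0000 -1.0000
    outer loop
      vertex 0.00 10.00 0.00
      vertex 1.91 15.88 0.00
      vertex 20.00 10.00 0.00
    endloop
  endfacet
  facet normal 0.0000 0.0000 -1.0000
    outer loop
      vertex 1.91 4.12 0.00
      vertex 0.00 10.00 0.00
      vertex 20.00 10.00 0.00
    endloop
  endfacet
  facet normal 0.0000 0.0000 -1.0000
    outer loop
      vertex 6.91 0.49 0.00
      vertex 1.91 4.12 0.00
      vertex 20.00 10.00 0.00
    endloop
  endfacet
  facet normal 0.0000 0.0000 -1.0000
    outer loop
      vertex 13.09 0.49 0.00
      vertex 6.91 0.49 0.00
      vertex 20.00 10.00 0.00
    endloop
  endfacet
  facet normal 0.0000 0.0000 -1.0000
    outer loop
      vertex 18.09 4.12 0.00
      vertex 13.09 0.49 0.00
      vertex 20.00 10.00 0.00
    endloop
  endfacet
  facet normal 0.0000 0.0000 1.0000
    outer loop
      vertex 20.00 10.00 11.00
      vertex 18.09 15.88 11.00
      vertex 13.09 19.51 11.00
    endloop
  endfacet
  facet normal 0.0000 0.0000 1.0000
    outer loop
      vertex 20.00 10.00 11.00
      vertex 13.09 19.51 11.00
      vertex 6.91 19.51 11.00
    endloop
  endfacet
  facet normal 0.0000 0.0000 1.0000
    outer loop
      vertex 20.00 10.00 11.00
      vertex 6.91 19.51 11.00
      vertex 1.91 15.88 11.00
    endloop
  endfacet
  facet normal 0.0000 0.0000 1.0000
    outer loop
      vertex 20.00 10.00 11.00
      vertex 1.91 15.88 11.00
      vertex 0.00 10.00 11.00
    endloop
  endfacet
  facet normal 0.0000 0.0000 1.0000
    outer loop
      vertex 20.00 10.00 11.00
      vertex 0.00 10.00 11.00
      vertex 1.91 4.12 11.00
    endloop
  endfacet
  facet normal 0.0000 0.0000 1.0000
    outer loop
      vertex 20.00 10.00 11.00
      vertex 1.91 4.12 11.00
      vertex 6.91 0.49 11.00
    endloop
  endfacet
  facet normal 0.0000 0.0000 1.0000
    outer loop
      vertex 20.00 10.00 11.00
      vertex 6.91 0.49 11.00
      vertex 13.09 0.49 11.00
    endloop
  endfacet
  facet normal 0.0000 0.0000 1.0000
    outer loop
      vertex 20.00 10.00 11.00
      vertex 13.09 0.49 11.00
      vertex 18.09 4.12 11.00
    endloop
  endfacet
  facet normal 0.9511 0.3089 0.0000
    outer loop
      vertex 20.00 10.00 0.00
      vertex 18.09 15.88 0.00
      vertex 18.09 15.88 11.00
    endloop
  endfacet
  facet normal 0.9511 0.3089 0.0000
    outer loop
      vertex 20.00 10.00 0.00
      vertex 18.09 15.88 11.00
      vertex 20.00 10.00 11.00
    endloop
  endfacet
  facet normal 0.5875 0.8092 0.0000
    outer loop
      vertex 18.09 15.88 0.00
      vertex 13.09 19.51 0.00
      vertex 13.09 19.51 11.00
    endloop
  endfacet
  facet normal 0.5875 0.8092 0.0000
    outer loop
      vertex 18.09 15.88 0.00
      vertex 13.09 19.51 11.00
      vertex 18.09 15.88 11.00
    endloop
  endfacet
  facet normal 0.0000 1.0000 0.0000
    outer loop
      vertex 13.09 19.51 0.00
      vertex 6.91 19.51 0.00
      vertex 6.91 19.51 11.00
    endloop
  endfacet
  facet normal 0.0000 1.0000 0.0000
    outer loop
      vertex 13.09 19.51 0.00
      vertex 6.91 19.51 11.00
      vertex 13.09 19.51 11.00
    endloop
  endfacet
  facet normal -0.5875 0.8092 0.0000
    outer loop
      vertex 6.91 19.51 0.00
      vertex 1.91 15.88 0.00
      vertex 1.91 15.88 11.00
    endloop
  endfacet
  facet normal -0.5875 0.8092 0.0000
    outer loop
      vertex 6.91 19.51 0.00
      vertex 1.91 15.88 11.00
      vertex 6.91 19.51 11.00
    endloop
  endfacet
  facet normal -0.9511 0.3089 0.0000
    outer loop
      vertex 1.91 15.88 0.00
      vertex 0.00 10.00 0.00
      vertex 0.00 10.00 11.00
    endloop
  endfacet
  facet normal -0.9511 0.3089 0.0000
    outer loop
      vertex 1.91 15.88 0.00
      vertex 0.00 10.00 11.00
      vertex 1.91 15.88 11.00
    endloop
  endfacet
  facet normal -0.9511 -0.3089 0.0000
    outer loop
      vertex 0.00 10.00 0.00
      vertex 1.91 4.12 0.00
      vertex 1.91 4.12 11.00
    endloop
  endfacet
  facet normal -0.9511 -0.3089 0.0000
    outer loop
      vertex 0.00 10.00 0.00
      vertex 1.91 4.12 11.00
      vertex 0.00 10.00 11.00
    endloop
  endfacet
  facet normal -0.5875 -0.8092 0.0000
    outer loop
      vertex 1.91 4.12 0.00
      vertex 6.91 0.49 0.00
      vertex 6.91 0.49 11.00
    endloop
  endfacet
  facet normal -0.5875 -0.8092 0.0000
    outer loop
      vertex 1.91 4.12 0.00
      vertex 6.91 0.49 11.00
      vertex 1.91 4.12 11.00
    endloop
  endfacet
  facet normal 0.0000 -1.0000 0.0000
    outer loop
      vertex 6.91 0.49 0.00
      vertex 13.09 0.49 0.00
      vertex 13.09 0.49 11.00
    endloop
  endfacet
  facet normal 0.0000 -1.0000 0.0000
    outer loop
      vertex 6.91 0.49 0.00
      vertex 13.09 0.49 11.00
      vertex 6.91 0.49 11.00
    endloop
  endfacet
  facet normal 0.5875 -0.8092 0.0000
    outer loop
      vertex 13.09 0.49 0.00
      vertex 18.09 4.12 0.00
      vertex 18.09 4.12 11.00
    endloop
  endfacet
  facet normal 0.5875 -0.8092 0.0000
    outer loop
      vertex 13.09 0.49 0.00
      vertex 18.09 4.12 11.00
      vertex 13.09 0.49 11.00
    endloop
  endfacet
  facet normal 0.9511 -0.3089 0.0000
    outer loop
      vertex 18.09 4.12 0.00
      vertex 20.00 10.00 0.00
      vertex 20.00 10.00 11.00
    endloop
  endfacet
  facet normal 0.9511 -0.3089 0.0000
    outer loop
      vertex 18.09 4.12 0.00
      vertex 20.00 10.00 11.00
      vertex 18.09 4.12 11.00
    endloop
  endfacet
endsolid part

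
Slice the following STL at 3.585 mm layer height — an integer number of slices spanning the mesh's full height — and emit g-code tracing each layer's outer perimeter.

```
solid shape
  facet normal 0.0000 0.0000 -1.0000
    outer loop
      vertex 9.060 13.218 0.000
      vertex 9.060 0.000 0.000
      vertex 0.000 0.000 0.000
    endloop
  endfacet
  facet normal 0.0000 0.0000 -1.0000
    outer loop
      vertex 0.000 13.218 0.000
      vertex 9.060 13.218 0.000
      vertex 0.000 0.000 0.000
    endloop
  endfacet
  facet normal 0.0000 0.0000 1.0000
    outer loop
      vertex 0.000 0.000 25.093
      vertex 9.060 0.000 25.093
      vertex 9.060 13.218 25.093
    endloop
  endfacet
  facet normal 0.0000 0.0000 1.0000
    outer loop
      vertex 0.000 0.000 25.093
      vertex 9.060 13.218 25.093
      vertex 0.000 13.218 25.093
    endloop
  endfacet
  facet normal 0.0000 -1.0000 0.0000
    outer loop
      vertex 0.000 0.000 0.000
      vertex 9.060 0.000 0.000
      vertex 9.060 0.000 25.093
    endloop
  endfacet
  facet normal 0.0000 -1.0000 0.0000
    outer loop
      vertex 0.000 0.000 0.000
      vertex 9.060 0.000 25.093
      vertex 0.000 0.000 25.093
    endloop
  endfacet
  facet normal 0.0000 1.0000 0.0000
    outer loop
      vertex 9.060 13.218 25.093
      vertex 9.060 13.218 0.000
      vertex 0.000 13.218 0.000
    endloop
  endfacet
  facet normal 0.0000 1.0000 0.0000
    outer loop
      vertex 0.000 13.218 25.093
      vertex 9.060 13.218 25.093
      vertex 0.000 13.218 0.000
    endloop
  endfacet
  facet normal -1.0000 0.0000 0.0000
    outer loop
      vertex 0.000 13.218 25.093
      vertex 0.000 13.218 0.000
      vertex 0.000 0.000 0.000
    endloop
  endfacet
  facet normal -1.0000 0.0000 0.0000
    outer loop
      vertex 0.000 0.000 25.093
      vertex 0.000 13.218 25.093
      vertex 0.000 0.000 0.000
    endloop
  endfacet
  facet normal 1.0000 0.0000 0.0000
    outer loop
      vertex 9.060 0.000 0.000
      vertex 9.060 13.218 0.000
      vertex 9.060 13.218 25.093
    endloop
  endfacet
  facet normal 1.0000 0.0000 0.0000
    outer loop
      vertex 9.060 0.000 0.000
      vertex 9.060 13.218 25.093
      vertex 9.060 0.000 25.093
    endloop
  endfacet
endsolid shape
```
; perimeter-only toolpath
G21 ; units = mm
G90 ; absolute positioning
G28 ; home
; layer 1
G0 Z3.585
G0 X0.000 Y0.000
G1 X9.060 Y0.000
G1 X9.060 Y13.218
G1 X0.000 Y13.218
G1 X0.000 Y0.000
; layer 2
G0 Z7.169
G0 X0.000 Y0.000
G1 X9.060 Y0.000
G1 X9.060 Y13.218
G1 X0.000 Y13.218
G1 X0.000 Y0.000
; layer 3
G0 Z10.754
G0 X0.000 Y0.000
G1 X9.060 Y0.000
G1 X9.060 Y13.218
G1 X0.000 Y13.218
G1 X0.000 Y0.000
; layer 4
G0 Z14.339
G0 X0.000 Y0.000
G1 X9.060 Y0.000
G1 X9.060 Y13.218
G1 X0.000 Y13.218
G1 X0.000 Y0.000
; layer 5
G0 Z17.924
G0 X0.000 Y0.000
G1 X9.060 Y0.000
G1 X9.060 Y13.218
G1 X0.000 Y13.218
G1 X0.000 Y0.000
; layer 6
G0 Z21.508
G0 X0.000 Y0.000
G1 X9.060 Y0.000
G1 X9.060 Y13.218
G1 X0.000 Y13.218
G1 X0.000 Y0.000
; layer 7
G0 Z25.093
G0 X0.000 Y0.000
G1 X9.060 Y0.000
G1 X9.060 Y13.218
G1 X0.000 Y13.218
G1 X0.000 Y0.000
M2 ; end

The solid is a rectangular box, roughly 9.06 × 13.2 mm footprint and 25.1 mm tall. Slicing at Δz = 3.585 mm — 7 equal slices spanning the solid's height, so layer i sits at z = i·h/7 — gives 7 non-empty perimeters. Each is a 4-segment closed polygon; G0 lifts to the layer z and rapids to the start vertex, then G1 traces the edges.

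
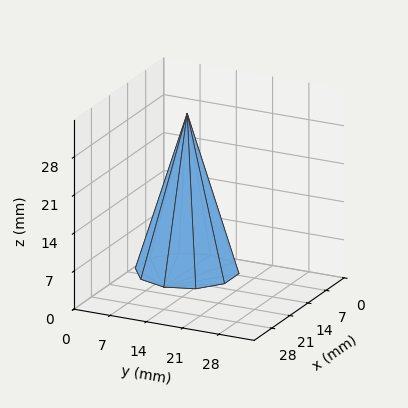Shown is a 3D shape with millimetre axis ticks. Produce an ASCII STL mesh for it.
Reading the render: the shape is a regular 10-sided pyramid, base circumscribed radius ≈ 9 mm, apex at z ≈ 29 mm (dimensions read to the nearest mm from the axis ticks). For the STL, each face is triangulated and given an outward normal.

solid part
  facet normal 0.0000 0.0000 -1.0000
    outer loop
      vertex 11.8 17.6 0.0
      vertex 16.3 14.3 0.0
      vertex 18.0 9.0 0.0
    endloop
  endfacet
  facet normal 0.0000 0.0000 -1.0000
    outer loop
      vertex 6.2 17.6 0.0
      vertex 11.8 17.6 0.0
      vertex 18.0 9.0 0.0
    endloop
  endfacet
  facet normal 0.0000 0.0000 -1.0000
    outer loop
      vertex 1.7 14.3 0.0
      vertex 6.2 17.6 0.0
      vertex 18.0 9.0 0.0
    endloop
  endfacet
  facet normal 0.0000 0.0000 -1.0000
    outer loop
      vertex 0.0 9.0 0.0
      vertex 1.7 14.3 0.0
      vertex 18.0 9.0 0.0
    endloop
  endfacet
  facet normal 0.0000 0.0000 -1.0000
    outer loop
      vertex 1.7 3.7 0.0
      vertex 0.0 9.0 0.0
      vertex 18.0 9.0 0.0
    endloop
  endfacet
  facet normal 0.0000 0.0000 -1.0000
    outer loop
      vertex 6.2 0.4 0.0
      vertex 1.7 3.7 0.0
      vertex 18.0 9.0 0.0
    endloop
  endfacet
  facet normal 0.0000 0.0000 -1.0000
    outer loop
      vertex 11.8 0.4 0.0
      vertex 6.2 0.4 0.0
      vertex 18.0 9.0 0.0
    endloop
  endfacet
  facet normal 0.0000 0.0000 -1.0000
    outer loop
      vertex 16.3 3.7 0.0
      vertex 11.8 0.4 0.0
      vertex 18.0 9.0 0.0
    endloop
  endfacet
  facet normal 0.9132 0.2929 0.2834
    outer loop
      vertex 18.0 9.0 0.0
      vertex 16.3 14.3 0.0
      vertex 9.0 9.0 29.0
    endloop
  endfacet
  facet normal 0.5670 0.7732 0.2840
    outer loop
      vertex 16.3 14.3 0.0
      vertex 11.8 17.6 0.0
      vertex 9.0 9.0 29.0
    endloop
  endfacet
  facet normal 0.0000 0.9587 0.2843
    outer loop
      vertex 11.8 17.6 0.0
      vertex 6.2 17.6 0.0
      vertex 9.0 9.0 29.0
    endloop
  endfacet
  facet normal -0.5670 0.7732 0.2840
    outer loop
      vertex 6.2 17.6 0.0
      vertex 1.7 14.3 0.0
      vertex 9.0 9.0 29.0
    endloop
  endfacet
  facet normal -0.9132 0.2929 0.2834
    outer loop
      vertex 1.7 14.3 0.0
      vertex 0.0 9.0 0.0
      vertex 9.0 9.0 29.0
    endloop
  endfacet
  facet normal -0.9132 -0.2929 0.2834
    outer loop
      vertex 0.0 9.0 0.0
      vertex 1.7 3.7 0.0
      vertex 9.0 9.0 29.0
    endloop
  endfacet
  facet normal -0.5670 -0.7732 0.2840
    outer loop
      vertex 1.7 3.7 0.0
      vertex 6.2 0.4 0.0
      vertex 9.0 9.0 29.0
    endloop
  endfacet
  facet normal 0.0000 -0.9587 0.2843
    outer loop
      vertex 6.2 0.4 0.0
      vertex 11.8 0.4 0.0
      vertex 9.0 9.0 29.0
    endloop
  endfacet
  facet normal 0.5670 -0.7732 0.2840
    outer loop
      vertex 11.8 0.4 0.0
      vertex 16.3 3.7 0.0
      vertex 9.0 9.0 29.0
    endloop
  endfacet
  facet normal 0.9132 -0.2929 0.2834
    outer loop
      vertex 16.3 3.7 0.0
      vertex 18.0 9.0 0.0
      vertex 9.0 9.0 29.0
    endloop
  endfacet
endsolid part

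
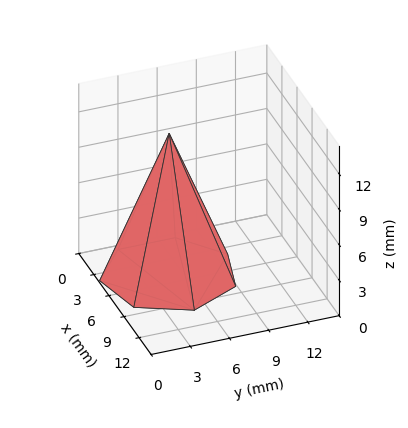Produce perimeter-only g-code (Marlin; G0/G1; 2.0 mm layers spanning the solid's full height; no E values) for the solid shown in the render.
Reading the render: the shape is a regular 7-sided pyramid, base circumscribed radius ≈ 5 mm, apex at z ≈ 12 mm (dimensions read to the nearest mm from the axis ticks). For the g-code, the solid's height is divided into equal slices at the stated Δz and each level perimeter traced with G1 moves after a G0 lift.

; perimeter-only toolpath
G21 ; units = mm
G90 ; absolute positioning
G28 ; home
; layer 1
G0 Z2.0
G0 X9.2 Y5.0
G1 X7.6 Y8.2
G1 X4.1 Y9.1
G1 X1.2 Y6.8
G1 X1.2 Y3.2
G1 X4.1 Y0.9
G1 X7.6 Y1.8
G1 X9.2 Y5.0
; layer 2
G0 Z4.0
G0 X8.3 Y5.0
G1 X7.1 Y7.6
G1 X4.3 Y8.3
G1 X2.0 Y6.5
G1 X2.0 Y3.5
G1 X4.3 Y1.7
G1 X7.1 Y2.4
G1 X8.3 Y5.0
; layer 3
G0 Z6.0
G0 X7.5 Y5.0
G1 X6.5 Y7.0
G1 X4.5 Y7.5
G1 X2.8 Y6.1
G1 X2.8 Y3.9
G1 X4.5 Y2.5
G1 X6.5 Y3.0
G1 X7.5 Y5.0
; layer 4
G0 Z8.0
G0 X6.7 Y5.0
G1 X6.0 Y6.3
G1 X4.6 Y6.6
G1 X3.5 Y5.7
G1 X3.5 Y4.3
G1 X4.6 Y3.4
G1 X6.0 Y3.7
G1 X6.7 Y5.0
; layer 5
G0 Z10.0
G0 X5.8 Y5.0
G1 X5.5 Y5.7
G1 X4.8 Y5.8
G1 X4.2 Y5.4
G1 X4.2 Y4.6
G1 X4.8 Y4.2
G1 X5.5 Y4.4
G1 X5.8 Y5.0
M2 ; end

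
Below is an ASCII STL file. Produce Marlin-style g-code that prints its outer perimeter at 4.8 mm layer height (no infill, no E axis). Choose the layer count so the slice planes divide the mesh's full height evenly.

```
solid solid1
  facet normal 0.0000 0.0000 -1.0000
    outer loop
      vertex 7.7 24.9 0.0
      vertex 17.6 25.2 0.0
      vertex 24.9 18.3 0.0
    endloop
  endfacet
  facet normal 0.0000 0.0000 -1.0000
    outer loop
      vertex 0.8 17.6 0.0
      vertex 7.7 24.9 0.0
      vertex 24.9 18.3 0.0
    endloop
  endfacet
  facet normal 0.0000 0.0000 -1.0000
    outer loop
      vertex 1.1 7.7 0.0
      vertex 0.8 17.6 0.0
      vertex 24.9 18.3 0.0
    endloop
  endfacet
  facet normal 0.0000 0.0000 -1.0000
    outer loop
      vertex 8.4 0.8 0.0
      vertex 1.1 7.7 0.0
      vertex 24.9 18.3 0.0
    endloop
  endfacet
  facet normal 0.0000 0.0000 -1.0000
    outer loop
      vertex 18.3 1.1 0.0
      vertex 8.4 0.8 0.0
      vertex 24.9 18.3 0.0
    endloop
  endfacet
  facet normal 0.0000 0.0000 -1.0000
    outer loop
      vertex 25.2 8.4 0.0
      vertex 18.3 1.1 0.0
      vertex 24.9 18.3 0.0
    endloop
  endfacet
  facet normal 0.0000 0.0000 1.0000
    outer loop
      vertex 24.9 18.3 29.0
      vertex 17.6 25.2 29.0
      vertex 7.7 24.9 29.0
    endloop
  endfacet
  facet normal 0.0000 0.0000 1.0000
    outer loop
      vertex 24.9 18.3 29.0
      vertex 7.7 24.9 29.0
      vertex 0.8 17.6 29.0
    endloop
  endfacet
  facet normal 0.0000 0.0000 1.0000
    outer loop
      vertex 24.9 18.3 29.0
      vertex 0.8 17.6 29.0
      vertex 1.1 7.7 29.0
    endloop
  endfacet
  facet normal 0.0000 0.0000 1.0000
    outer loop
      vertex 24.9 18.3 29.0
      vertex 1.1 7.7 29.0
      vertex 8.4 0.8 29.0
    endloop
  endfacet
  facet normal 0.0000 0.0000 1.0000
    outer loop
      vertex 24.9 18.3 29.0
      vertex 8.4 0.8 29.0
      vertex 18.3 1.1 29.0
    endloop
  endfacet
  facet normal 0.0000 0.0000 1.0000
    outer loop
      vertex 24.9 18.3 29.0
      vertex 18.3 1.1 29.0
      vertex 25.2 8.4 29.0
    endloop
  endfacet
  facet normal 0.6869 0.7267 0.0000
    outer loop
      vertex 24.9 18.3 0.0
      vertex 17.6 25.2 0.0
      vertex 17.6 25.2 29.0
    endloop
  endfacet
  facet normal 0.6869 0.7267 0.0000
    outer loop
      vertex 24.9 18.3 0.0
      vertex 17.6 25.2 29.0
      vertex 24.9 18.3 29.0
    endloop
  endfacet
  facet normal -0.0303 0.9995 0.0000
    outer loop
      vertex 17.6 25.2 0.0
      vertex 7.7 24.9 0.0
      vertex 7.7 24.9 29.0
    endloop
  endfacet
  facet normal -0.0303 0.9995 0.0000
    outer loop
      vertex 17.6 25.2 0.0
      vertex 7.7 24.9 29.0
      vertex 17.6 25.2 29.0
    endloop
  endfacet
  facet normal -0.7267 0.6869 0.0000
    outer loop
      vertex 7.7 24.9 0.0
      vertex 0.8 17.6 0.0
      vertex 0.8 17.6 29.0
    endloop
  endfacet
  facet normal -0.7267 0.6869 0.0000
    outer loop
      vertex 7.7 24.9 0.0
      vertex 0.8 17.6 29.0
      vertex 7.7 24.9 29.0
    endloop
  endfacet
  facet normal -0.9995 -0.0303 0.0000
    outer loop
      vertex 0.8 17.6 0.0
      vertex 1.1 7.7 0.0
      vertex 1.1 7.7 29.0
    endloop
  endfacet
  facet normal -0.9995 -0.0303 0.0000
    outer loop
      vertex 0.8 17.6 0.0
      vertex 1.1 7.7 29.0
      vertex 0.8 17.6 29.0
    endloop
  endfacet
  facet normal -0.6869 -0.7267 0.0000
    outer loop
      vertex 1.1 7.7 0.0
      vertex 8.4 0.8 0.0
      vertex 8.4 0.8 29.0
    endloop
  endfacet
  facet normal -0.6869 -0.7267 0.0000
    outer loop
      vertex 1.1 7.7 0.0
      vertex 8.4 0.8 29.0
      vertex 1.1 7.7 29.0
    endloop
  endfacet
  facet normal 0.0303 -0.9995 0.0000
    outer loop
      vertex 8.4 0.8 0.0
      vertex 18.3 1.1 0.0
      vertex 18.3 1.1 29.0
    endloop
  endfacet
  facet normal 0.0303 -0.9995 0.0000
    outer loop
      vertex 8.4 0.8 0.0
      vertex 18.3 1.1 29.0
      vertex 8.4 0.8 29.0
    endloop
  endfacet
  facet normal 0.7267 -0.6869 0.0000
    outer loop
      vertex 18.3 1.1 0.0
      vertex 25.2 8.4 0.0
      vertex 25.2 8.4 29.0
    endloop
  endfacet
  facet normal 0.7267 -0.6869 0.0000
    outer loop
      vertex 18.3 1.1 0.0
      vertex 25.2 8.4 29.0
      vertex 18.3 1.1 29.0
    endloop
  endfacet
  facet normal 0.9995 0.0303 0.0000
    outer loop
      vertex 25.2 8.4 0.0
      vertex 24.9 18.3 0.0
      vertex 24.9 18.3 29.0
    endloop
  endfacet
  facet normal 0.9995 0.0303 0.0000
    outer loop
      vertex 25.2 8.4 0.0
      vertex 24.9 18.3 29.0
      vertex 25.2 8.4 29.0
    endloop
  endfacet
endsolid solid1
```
; perimeter-only toolpath
G21 ; units = mm
G90 ; absolute positioning
G28 ; home
; layer 1
G0 Z4.8
G0 X24.9 Y18.3
G1 X17.6 Y25.2
G1 X7.7 Y24.9
G1 X0.8 Y17.6
G1 X1.1 Y7.7
G1 X8.4 Y0.8
G1 X18.3 Y1.1
G1 X25.2 Y8.4
G1 X24.9 Y18.3
; layer 2
G0 Z9.7
G0 X24.9 Y18.3
G1 X17.6 Y25.2
G1 X7.7 Y24.9
G1 X0.8 Y17.6
G1 X1.1 Y7.7
G1 X8.4 Y0.8
G1 X18.3 Y1.1
G1 X25.2 Y8.4
G1 X24.9 Y18.3
; layer 3
G0 Z14.5
G0 X24.9 Y18.3
G1 X17.6 Y25.2
G1 X7.7 Y24.9
G1 X0.8 Y17.6
G1 X1.1 Y7.7
G1 X8.4 Y0.8
G1 X18.3 Y1.1
G1 X25.2 Y8.4
G1 X24.9 Y18.3
; layer 4
G0 Z19.3
G0 X24.9 Y18.3
G1 X17.6 Y25.2
G1 X7.7 Y24.9
G1 X0.8 Y17.6
G1 X1.1 Y7.7
G1 X8.4 Y0.8
G1 X18.3 Y1.1
G1 X25.2 Y8.4
G1 X24.9 Y18.3
; layer 5
G0 Z24.2
G0 X24.9 Y18.3
G1 X17.6 Y25.2
G1 X7.7 Y24.9
G1 X0.8 Y17.6
G1 X1.1 Y7.7
G1 X8.4 Y0.8
G1 X18.3 Y1.1
G1 X25.2 Y8.4
G1 X24.9 Y18.3
; layer 6
G0 Z29.0
G0 X24.9 Y18.3
G1 X17.6 Y25.2
G1 X7.7 Y24.9
G1 X0.8 Y17.6
G1 X1.1 Y7.7
G1 X8.4 Y0.8
G1 X18.3 Y1.1
G1 X25.2 Y8.4
G1 X24.9 Y18.3
M2 ; end

The solid is a regular 8-sided prism (a cylinder approximated with 8 flat sides), circumscribed radius ≈ 13 mm, height ≈ 29 mm. Slicing at Δz = 4.8 mm — 6 equal slices spanning the solid's height, so layer i sits at z = i·h/6 — gives 6 non-empty perimeters. Each is a 8-segment closed polygon; G0 lifts to the layer z and rapids to the start vertex, then G1 traces the edges.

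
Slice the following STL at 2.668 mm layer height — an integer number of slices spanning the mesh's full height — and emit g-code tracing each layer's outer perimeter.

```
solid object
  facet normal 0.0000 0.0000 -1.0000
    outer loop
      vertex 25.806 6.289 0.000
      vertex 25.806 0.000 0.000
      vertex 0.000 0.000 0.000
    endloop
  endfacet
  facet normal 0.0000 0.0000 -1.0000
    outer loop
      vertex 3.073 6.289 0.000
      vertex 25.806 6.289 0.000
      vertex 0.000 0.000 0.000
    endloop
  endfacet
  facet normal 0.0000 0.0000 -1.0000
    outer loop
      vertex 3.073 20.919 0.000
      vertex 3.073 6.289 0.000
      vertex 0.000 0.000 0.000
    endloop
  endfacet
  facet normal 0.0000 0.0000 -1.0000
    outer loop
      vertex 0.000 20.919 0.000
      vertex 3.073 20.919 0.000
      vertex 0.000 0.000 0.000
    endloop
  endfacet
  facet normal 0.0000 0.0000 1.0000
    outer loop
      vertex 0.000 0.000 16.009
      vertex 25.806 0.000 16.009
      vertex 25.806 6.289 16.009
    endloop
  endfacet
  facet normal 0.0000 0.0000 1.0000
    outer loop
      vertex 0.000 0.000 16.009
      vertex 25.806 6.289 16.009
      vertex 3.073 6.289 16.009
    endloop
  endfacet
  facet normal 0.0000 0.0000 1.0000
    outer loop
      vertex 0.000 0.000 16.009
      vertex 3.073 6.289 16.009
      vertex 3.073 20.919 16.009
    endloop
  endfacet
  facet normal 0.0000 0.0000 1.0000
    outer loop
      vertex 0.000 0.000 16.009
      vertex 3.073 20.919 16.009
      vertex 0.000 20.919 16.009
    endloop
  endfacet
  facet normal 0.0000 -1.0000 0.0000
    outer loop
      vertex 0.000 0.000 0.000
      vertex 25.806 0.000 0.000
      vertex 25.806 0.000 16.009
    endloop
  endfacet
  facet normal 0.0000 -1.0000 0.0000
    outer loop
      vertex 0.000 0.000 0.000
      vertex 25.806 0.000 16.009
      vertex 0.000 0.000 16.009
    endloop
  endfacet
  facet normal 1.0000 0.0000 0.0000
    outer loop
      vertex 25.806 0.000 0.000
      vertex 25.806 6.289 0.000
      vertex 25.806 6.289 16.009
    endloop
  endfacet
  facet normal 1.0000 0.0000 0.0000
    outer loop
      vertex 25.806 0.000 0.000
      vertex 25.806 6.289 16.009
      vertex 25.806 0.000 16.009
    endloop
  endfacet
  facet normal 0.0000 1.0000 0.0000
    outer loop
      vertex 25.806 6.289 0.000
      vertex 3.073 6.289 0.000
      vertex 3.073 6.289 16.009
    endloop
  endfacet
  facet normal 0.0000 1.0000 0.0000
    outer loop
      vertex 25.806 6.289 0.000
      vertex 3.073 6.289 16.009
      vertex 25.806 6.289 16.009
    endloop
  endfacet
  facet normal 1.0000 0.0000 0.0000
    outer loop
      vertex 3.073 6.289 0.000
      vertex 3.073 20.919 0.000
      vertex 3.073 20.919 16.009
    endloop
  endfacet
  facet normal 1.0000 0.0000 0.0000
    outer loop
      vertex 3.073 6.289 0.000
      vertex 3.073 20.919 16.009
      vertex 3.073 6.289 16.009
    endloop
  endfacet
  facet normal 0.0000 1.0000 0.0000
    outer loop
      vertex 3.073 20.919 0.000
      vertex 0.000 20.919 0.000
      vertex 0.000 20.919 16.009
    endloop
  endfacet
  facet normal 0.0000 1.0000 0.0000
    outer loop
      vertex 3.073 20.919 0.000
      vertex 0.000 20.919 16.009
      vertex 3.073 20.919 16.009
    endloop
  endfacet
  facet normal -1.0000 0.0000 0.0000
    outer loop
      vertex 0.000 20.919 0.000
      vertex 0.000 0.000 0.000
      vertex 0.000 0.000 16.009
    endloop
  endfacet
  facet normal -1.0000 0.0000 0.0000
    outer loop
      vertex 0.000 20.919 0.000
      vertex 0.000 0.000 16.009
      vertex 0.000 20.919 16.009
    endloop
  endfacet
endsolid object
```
; perimeter-only toolpath
G21 ; units = mm
G90 ; absolute positioning
G28 ; home
; layer 1
G0 Z2.668
G0 X0.000 Y0.000
G1 X25.806 Y0.000
G1 X25.806 Y6.289
G1 X3.073 Y6.289
G1 X3.073 Y20.919
G1 X0.000 Y20.919
G1 X0.000 Y0.000
; layer 2
G0 Z5.336
G0 X0.000 Y0.000
G1 X25.806 Y0.000
G1 X25.806 Y6.289
G1 X3.073 Y6.289
G1 X3.073 Y20.919
G1 X0.000 Y20.919
G1 X0.000 Y0.000
; layer 3
G0 Z8.005
G0 X0.000 Y0.000
G1 X25.806 Y0.000
G1 X25.806 Y6.289
G1 X3.073 Y6.289
G1 X3.073 Y20.919
G1 X0.000 Y20.919
G1 X0.000 Y0.000
; layer 4
G0 Z10.673
G0 X0.000 Y0.000
G1 X25.806 Y0.000
G1 X25.806 Y6.289
G1 X3.073 Y6.289
G1 X3.073 Y20.919
G1 X0.000 Y20.919
G1 X0.000 Y0.000
; layer 5
G0 Z13.341
G0 X0.000 Y0.000
G1 X25.806 Y0.000
G1 X25.806 Y6.289
G1 X3.073 Y6.289
G1 X3.073 Y20.919
G1 X0.000 Y20.919
G1 X0.000 Y0.000
; layer 6
G0 Z16.009
G0 X0.000 Y0.000
G1 X25.806 Y0.000
G1 X25.806 Y6.289
G1 X3.073 Y6.289
G1 X3.073 Y20.919
G1 X0.000 Y20.919
G1 X0.000 Y0.000
M2 ; end

The solid is an L-shaped prism: outer 25.8 × 20.9 mm, arm thicknesses ≈ 6.29 mm (horizontal) and 3.07 mm (vertical), extruded 16 mm in z. Slicing at Δz = 2.668 mm — 6 equal slices spanning the solid's height, so layer i sits at z = i·h/6 — gives 6 non-empty perimeters. Each is a 6-segment closed polygon; G0 lifts to the layer z and rapids to the start vertex, then G1 traces the edges.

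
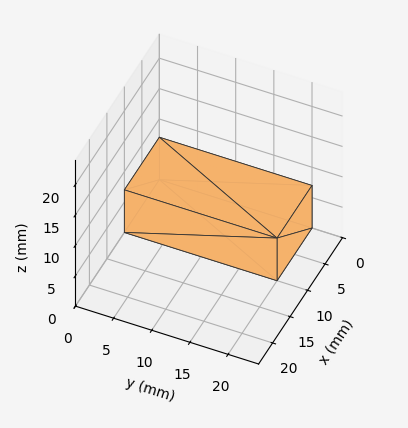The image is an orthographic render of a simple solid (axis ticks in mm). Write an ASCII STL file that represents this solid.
Reading the render: the shape is a rectangular box, roughly 10 × 20 mm footprint and 7 mm tall (dimensions read to the nearest mm from the axis ticks). For the STL, each face is triangulated and given an outward normal.

solid part
  facet normal 0.0000 0.0000 -1.0000
    outer loop
      vertex 10.00 20.00 0.00
      vertex 10.00 0.00 0.00
      vertex 0.00 0.00 0.00
    endloop
  endfacet
  facet normal 0.0000 0.0000 -1.0000
    outer loop
      vertex 0.00 20.00 0.00
      vertex 10.00 20.00 0.00
      vertex 0.00 0.00 0.00
    endloop
  endfacet
  facet normal 0.0000 0.0000 1.0000
    outer loop
      vertex 0.00 0.00 7.00
      vertex 10.00 0.00 7.00
      vertex 10.00 20.00 7.00
    endloop
  endfacet
  facet normal 0.0000 0.0000 1.0000
    outer loop
      vertex 0.00 0.00 7.00
      vertex 10.00 20.00 7.00
      vertex 0.00 20.00 7.00
    endloop
  endfacet
  facet normal 0.0000 -1.0000 0.0000
    outer loop
      vertex 0.00 0.00 0.00
      vertex 10.00 0.00 0.00
      vertex 10.00 0.00 7.00
    endloop
  endfacet
  facet normal 0.0000 -1.0000 0.0000
    outer loop
      vertex 0.00 0.00 0.00
      vertex 10.00 0.00 7.00
      vertex 0.00 0.00 7.00
    endloop
  endfacet
  facet normal 0.0000 1.0000 0.0000
    outer loop
      vertex 10.00 20.00 7.00
      vertex 10.00 20.00 0.00
      vertex 0.00 20.00 0.00
    endloop
  endfacet
  facet normal 0.0000 1.0000 0.0000
    outer loop
      vertex 0.00 20.00 7.00
      vertex 10.00 20.00 7.00
      vertex 0.00 20.00 0.00
    endloop
  endfacet
  facet normal -1.0000 0.0000 0.0000
    outer loop
      vertex 0.00 20.00 7.00
      vertex 0.00 20.00 0.00
      vertex 0.00 0.00 0.00
    endloop
  endfacet
  facet normal -1.0000 0.0000 0.0000
    outer loop
      vertex 0.00 0.00 7.00
      vertex 0.00 20.00 7.00
      vertex 0.00 0.00 0.00
    endloop
  endfacet
  facet normal 1.0000 0.0000 0.0000
    outer loop
      vertex 10.00 0.00 0.00
      vertex 10.00 20.00 0.00
      vertex 10.00 20.00 7.00
    endloop
  endfacet
  facet normal 1.0000 0.0000 0.0000
    outer loop
      vertex 10.00 0.00 0.00
      vertex 10.00 20.00 7.00
      vertex 10.00 0.00 7.00
    endloop
  endfacet
endsolid part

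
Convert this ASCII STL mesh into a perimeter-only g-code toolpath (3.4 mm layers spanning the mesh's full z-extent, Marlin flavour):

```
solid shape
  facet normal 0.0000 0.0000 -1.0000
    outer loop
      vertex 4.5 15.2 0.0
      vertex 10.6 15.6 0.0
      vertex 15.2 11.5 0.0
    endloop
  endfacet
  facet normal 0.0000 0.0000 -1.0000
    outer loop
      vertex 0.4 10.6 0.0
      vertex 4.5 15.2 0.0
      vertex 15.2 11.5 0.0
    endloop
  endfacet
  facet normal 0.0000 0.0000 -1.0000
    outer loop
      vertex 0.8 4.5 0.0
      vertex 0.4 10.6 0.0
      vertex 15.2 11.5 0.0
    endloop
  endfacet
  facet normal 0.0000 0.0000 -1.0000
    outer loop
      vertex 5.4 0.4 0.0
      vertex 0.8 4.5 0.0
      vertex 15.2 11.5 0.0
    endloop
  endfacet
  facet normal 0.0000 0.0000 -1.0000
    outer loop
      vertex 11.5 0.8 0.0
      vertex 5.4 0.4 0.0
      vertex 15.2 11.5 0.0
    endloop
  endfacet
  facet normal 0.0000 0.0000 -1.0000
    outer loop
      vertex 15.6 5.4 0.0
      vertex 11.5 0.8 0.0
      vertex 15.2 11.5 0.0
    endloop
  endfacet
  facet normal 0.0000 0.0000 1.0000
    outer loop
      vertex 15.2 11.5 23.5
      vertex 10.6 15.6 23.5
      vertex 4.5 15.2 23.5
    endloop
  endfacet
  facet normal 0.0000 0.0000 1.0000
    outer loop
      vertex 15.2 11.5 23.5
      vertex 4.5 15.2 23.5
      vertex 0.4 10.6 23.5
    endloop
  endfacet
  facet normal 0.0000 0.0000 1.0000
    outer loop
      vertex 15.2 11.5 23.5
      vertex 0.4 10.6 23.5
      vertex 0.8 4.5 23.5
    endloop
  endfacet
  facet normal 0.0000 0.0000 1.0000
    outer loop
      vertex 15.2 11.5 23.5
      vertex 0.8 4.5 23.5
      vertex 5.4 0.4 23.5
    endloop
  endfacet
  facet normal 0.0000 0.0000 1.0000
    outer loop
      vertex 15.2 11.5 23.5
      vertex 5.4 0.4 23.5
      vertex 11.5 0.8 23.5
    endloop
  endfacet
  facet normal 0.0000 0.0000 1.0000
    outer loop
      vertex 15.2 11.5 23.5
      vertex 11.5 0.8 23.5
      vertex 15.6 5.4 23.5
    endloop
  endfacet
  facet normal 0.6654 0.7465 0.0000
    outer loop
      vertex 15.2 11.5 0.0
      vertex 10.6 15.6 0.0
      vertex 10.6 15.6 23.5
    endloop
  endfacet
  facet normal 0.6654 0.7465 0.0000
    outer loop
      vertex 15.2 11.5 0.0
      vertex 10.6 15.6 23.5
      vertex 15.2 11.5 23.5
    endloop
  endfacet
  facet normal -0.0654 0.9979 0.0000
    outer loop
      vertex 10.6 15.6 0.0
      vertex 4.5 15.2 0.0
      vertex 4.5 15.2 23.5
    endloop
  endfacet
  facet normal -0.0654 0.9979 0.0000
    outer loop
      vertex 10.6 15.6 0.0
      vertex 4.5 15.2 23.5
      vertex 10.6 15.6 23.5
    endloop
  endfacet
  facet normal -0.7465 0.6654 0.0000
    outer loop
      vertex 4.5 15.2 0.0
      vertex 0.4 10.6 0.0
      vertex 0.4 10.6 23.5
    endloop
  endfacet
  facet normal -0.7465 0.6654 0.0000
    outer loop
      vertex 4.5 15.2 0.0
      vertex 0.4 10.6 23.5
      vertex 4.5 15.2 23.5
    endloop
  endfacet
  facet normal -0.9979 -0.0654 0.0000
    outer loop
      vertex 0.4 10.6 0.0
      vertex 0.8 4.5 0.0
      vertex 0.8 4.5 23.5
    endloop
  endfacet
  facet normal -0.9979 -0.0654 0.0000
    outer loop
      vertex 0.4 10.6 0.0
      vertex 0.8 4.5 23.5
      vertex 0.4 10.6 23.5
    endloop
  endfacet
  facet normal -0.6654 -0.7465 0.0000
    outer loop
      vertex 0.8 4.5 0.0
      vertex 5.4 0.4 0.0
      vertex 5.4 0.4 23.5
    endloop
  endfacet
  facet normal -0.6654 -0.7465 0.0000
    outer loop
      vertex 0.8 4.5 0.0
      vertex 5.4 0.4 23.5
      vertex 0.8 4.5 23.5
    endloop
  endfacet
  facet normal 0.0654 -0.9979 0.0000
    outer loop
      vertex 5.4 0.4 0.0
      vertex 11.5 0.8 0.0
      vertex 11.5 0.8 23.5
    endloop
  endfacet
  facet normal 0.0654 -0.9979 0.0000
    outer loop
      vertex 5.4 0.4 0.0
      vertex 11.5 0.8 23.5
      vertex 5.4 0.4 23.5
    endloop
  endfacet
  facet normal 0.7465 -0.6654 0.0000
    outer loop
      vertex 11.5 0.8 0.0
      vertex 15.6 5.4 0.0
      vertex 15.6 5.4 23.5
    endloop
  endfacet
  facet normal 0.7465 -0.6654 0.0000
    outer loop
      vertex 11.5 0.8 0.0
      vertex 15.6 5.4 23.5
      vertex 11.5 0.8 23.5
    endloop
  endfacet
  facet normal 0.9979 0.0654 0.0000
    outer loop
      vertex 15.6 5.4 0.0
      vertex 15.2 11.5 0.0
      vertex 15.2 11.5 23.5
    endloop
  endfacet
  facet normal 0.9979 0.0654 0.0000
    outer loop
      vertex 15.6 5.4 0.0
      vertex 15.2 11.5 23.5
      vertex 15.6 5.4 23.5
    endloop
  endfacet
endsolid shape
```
; perimeter-only toolpath
G21 ; units = mm
G90 ; absolute positioning
G28 ; home
; layer 1
G0 Z3.4
G0 X15.2 Y11.5
G1 X10.6 Y15.6
G1 X4.5 Y15.2
G1 X0.4 Y10.6
G1 X0.8 Y4.5
G1 X5.4 Y0.4
G1 X11.5 Y0.8
G1 X15.6 Y5.4
G1 X15.2 Y11.5
; layer 2
G0 Z6.7
G0 X15.2 Y11.5
G1 X10.6 Y15.6
G1 X4.5 Y15.2
G1 X0.4 Y10.6
G1 X0.8 Y4.5
G1 X5.4 Y0.4
G1 X11.5 Y0.8
G1 X15.6 Y5.4
G1 X15.2 Y11.5
; layer 3
G0 Z10.1
G0 X15.2 Y11.5
G1 X10.6 Y15.6
G1 X4.5 Y15.2
G1 X0.4 Y10.6
G1 X0.8 Y4.5
G1 X5.4 Y0.4
G1 X11.5 Y0.8
G1 X15.6 Y5.4
G1 X15.2 Y11.5
; layer 4
G0 Z13.4
G0 X15.2 Y11.5
G1 X10.6 Y15.6
G1 X4.5 Y15.2
G1 X0.4 Y10.6
G1 X0.8 Y4.5
G1 X5.4 Y0.4
G1 X11.5 Y0.8
G1 X15.6 Y5.4
G1 X15.2 Y11.5
; layer 5
G0 Z16.8
G0 X15.2 Y11.5
G1 X10.6 Y15.6
G1 X4.5 Y15.2
G1 X0.4 Y10.6
G1 X0.8 Y4.5
G1 X5.4 Y0.4
G1 X11.5 Y0.8
G1 X15.6 Y5.4
G1 X15.2 Y11.5
; layer 6
G0 Z20.1
G0 X15.2 Y11.5
G1 X10.6 Y15.6
G1 X4.5 Y15.2
G1 X0.4 Y10.6
G1 X0.8 Y4.5
G1 X5.4 Y0.4
G1 X11.5 Y0.8
G1 X15.6 Y5.4
G1 X15.2 Y11.5
; layer 7
G0 Z23.5
G0 X15.2 Y11.5
G1 X10.6 Y15.6
G1 X4.5 Y15.2
G1 X0.4 Y10.6
G1 X0.8 Y4.5
G1 X5.4 Y0.4
G1 X11.5 Y0.8
G1 X15.6 Y5.4
G1 X15.2 Y11.5
M2 ; end

The solid is a regular 8-sided prism (a cylinder approximated with 8 flat sides), circumscribed radius ≈ 8 mm, height ≈ 23.5 mm. Slicing at Δz = 3.4 mm — 7 equal slices spanning the solid's height, so layer i sits at z = i·h/7 — gives 7 non-empty perimeters. Each is a 8-segment closed polygon; G0 lifts to the layer z and rapids to the start vertex, then G1 traces the edges.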